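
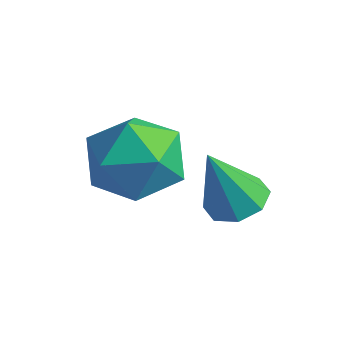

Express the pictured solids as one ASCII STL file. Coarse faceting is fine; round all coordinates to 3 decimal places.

solid 
facet normal 0.185 0.332 -0.925
outer loop
vertex 3.282 3.548 0.47
vertex 2.877 3.177 0.256
vertex 2.87 3.733 0.454
endloop
endfacet
facet normal 0.273 0.667 0.693
outer loop
vertex 3.282 3.548 0.47
vertex 2.87 3.733 0.454
vertex 2.623 2.723 1.524
endloop
endfacet
facet normal 0.186 0.332 -0.925
outer loop
vertex 2.87 3.733 0.454
vertex 2.877 3.177 0.256
vertex 2.462 3.591 0.321
endloop
endfacet
facet normal -0.429 0.704 0.566
outer loop
vertex 2.87 3.733 0.454
vertex 2.462 3.591 0.321
vertex 2.623 2.723 1.524
endloop
endfacet
facet normal 0.185 0.330 -0.926
outer loop
vertex 2.462 3.591 0.321
vertex 2.877 3.177 0.256
vertex 2.297 3.207 0.151
endloop
endfacet
facet normal -0.916 0.257 0.308
outer loop
vertex 2.462 3.591 0.321
vertex 2.297 3.207 0.151
vertex 2.623 2.723 1.524
endloop
endfacet
facet normal 0.185 0.331 -0.925
outer loop
vertex 2.297 3.207 0.151
vertex 2.877 3.177 0.256
vertex 2.471 2.805 0.042
endloop
endfacet
facet normal -0.908 -0.412 0.070
outer loop
vertex 2.297 3.207 0.151
vertex 2.471 2.805 0.042
vertex 2.623 2.723 1.524
endloop
endfacet
facet normal 0.186 0.330 -0.926
outer loop
vertex 2.471 2.805 0.042
vertex 2.877 3.177 0.256
vertex 2.883 2.621 0.059
endloop
endfacet
facet normal -0.407 -0.913 -0.009
outer loop
vertex 2.471 2.805 0.042
vertex 2.883 2.621 0.059
vertex 2.623 2.723 1.524
endloop
endfacet
facet normal 0.185 0.330 -0.926
outer loop
vertex 2.883 2.621 0.059
vertex 2.877 3.177 0.256
vertex 3.291 2.762 0.191
endloop
endfacet
facet normal 0.290 -0.950 0.118
outer loop
vertex 2.883 2.621 0.059
vertex 3.291 2.762 0.191
vertex 2.623 2.723 1.524
endloop
endfacet
facet normal 0.185 0.330 -0.926
outer loop
vertex 3.291 2.762 0.191
vertex 2.877 3.177 0.256
vertex 3.457 3.146 0.361
endloop
endfacet
facet normal 0.779 -0.503 0.375
outer loop
vertex 3.291 2.762 0.191
vertex 3.457 3.146 0.361
vertex 2.623 2.723 1.524
endloop
endfacet
facet normal 0.185 0.331 -0.925
outer loop
vertex 3.457 3.146 0.361
vertex 2.877 3.177 0.256
vertex 3.282 3.548 0.47
endloop
endfacet
facet normal 0.771 0.169 0.614
outer loop
vertex 3.457 3.146 0.361
vertex 3.282 3.548 0.47
vertex 2.623 2.723 1.524
endloop
endfacet
facet normal 0.476 0.176 0.861
outer loop
vertex 1.861 2.868 1.586
vertex 1.414 2.134 1.983
vertex 2.245 2.004 1.55
endloop
endfacet
facet normal 0.875 0.376 0.306
outer loop
vertex 1.861 2.868 1.586
vertex 2.245 2.004 1.55
vertex 2.27 2.565 0.789
endloop
endfacet
facet normal 0.506 0.860 -0.067
outer loop
vertex 1.861 2.868 1.586
vertex 2.27 2.565 0.789
vertex 1.454 3.042 0.75
endloop
endfacet
facet normal -0.121 0.958 0.259
outer loop
vertex 1.861 2.868 1.586
vertex 1.454 3.042 0.75
vertex 0.925 2.776 1.488
endloop
endfacet
facet normal -0.140 0.536 0.833
outer loop
vertex 1.861 2.868 1.586
vertex 0.925 2.776 1.488
vertex 1.414 2.134 1.983
endloop
endfacet
facet normal 0.975 -0.195 -0.111
outer loop
vertex 2.27 2.565 0.789
vertex 2.245 2.004 1.55
vertex 2.075 1.644 0.692
endloop
endfacet
facet normal 0.330 -0.519 0.789
outer loop
vertex 2.245 2.004 1.55
vertex 1.414 2.134 1.983
vertex 1.546 1.378 1.43
endloop
endfacet
facet normal -0.668 0.063 0.742
outer loop
vertex 1.414 2.134 1.983
vertex 0.925 2.776 1.488
vertex 0.73 1.855 1.391
endloop
endfacet
facet normal -0.637 0.748 -0.187
outer loop
vertex 0.925 2.776 1.488
vertex 1.454 3.042 0.75
vertex 0.755 2.416 0.63
endloop
endfacet
facet normal 0.378 0.589 -0.714
outer loop
vertex 1.454 3.042 0.75
vertex 2.27 2.565 0.789
vertex 1.586 2.286 0.197
endloop
endfacet
facet normal 0.121 -0.958 -0.259
outer loop
vertex 1.139 1.552 0.594
vertex 2.075 1.644 0.692
vertex 1.546 1.378 1.43
endloop
endfacet
facet normal -0.506 -0.860 0.067
outer loop
vertex 1.139 1.552 0.594
vertex 1.546 1.378 1.43
vertex 0.73 1.855 1.391
endloop
endfacet
facet normal -0.875 -0.376 -0.306
outer loop
vertex 1.139 1.552 0.594
vertex 0.73 1.855 1.391
vertex 0.755 2.416 0.63
endloop
endfacet
facet normal -0.476 -0.176 -0.861
outer loop
vertex 1.139 1.552 0.594
vertex 0.755 2.416 0.63
vertex 1.586 2.286 0.197
endloop
endfacet
facet normal 0.140 -0.536 -0.833
outer loop
vertex 1.139 1.552 0.594
vertex 1.586 2.286 0.197
vertex 2.075 1.644 0.692
endloop
endfacet
facet normal 0.637 -0.748 0.187
outer loop
vertex 1.546 1.378 1.43
vertex 2.075 1.644 0.692
vertex 2.245 2.004 1.55
endloop
endfacet
facet normal -0.378 -0.589 0.714
outer loop
vertex 0.73 1.855 1.391
vertex 1.546 1.378 1.43
vertex 1.414 2.134 1.983
endloop
endfacet
facet normal -0.975 0.195 0.111
outer loop
vertex 0.755 2.416 0.63
vertex 0.73 1.855 1.391
vertex 0.925 2.776 1.488
endloop
endfacet
facet normal -0.330 0.519 -0.789
outer loop
vertex 1.586 2.286 0.197
vertex 0.755 2.416 0.63
vertex 1.454 3.042 0.75
endloop
endfacet
facet normal 0.668 -0.063 -0.742
outer loop
vertex 2.075 1.644 0.692
vertex 1.586 2.286 0.197
vertex 2.27 2.565 0.789
endloop
endfacet

endsolid


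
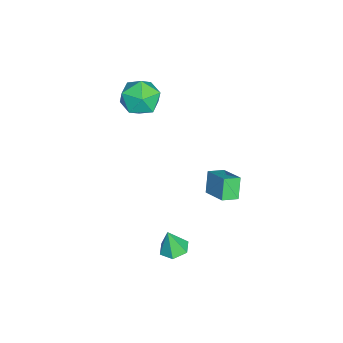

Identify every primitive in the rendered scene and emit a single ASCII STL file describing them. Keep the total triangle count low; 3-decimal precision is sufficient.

solid 
facet normal -0.535 0.015 0.845
outer loop
vertex -1.556 1.085 -0.877
vertex -2.059 1.92 -1.21
vertex -2.714 0.101 -1.592
endloop
endfacet
facet normal 0.488 -0.810 0.324
outer loop
vertex -1.981 0.08 -2.75
vertex -1.556 1.085 -0.877
vertex -2.714 0.101 -1.592
endloop
endfacet
facet normal -0.535 0.015 0.845
outer loop
vertex -2.714 0.101 -1.592
vertex -2.059 1.92 -1.21
vertex -3.217 0.935 -1.926
endloop
endfacet
facet normal -0.689 -0.586 -0.426
outer loop
vertex -3.217 0.935 -1.926
vertex -1.981 0.08 -2.75
vertex -2.714 0.101 -1.592
endloop
endfacet
facet normal 0.690 0.585 0.426
outer loop
vertex -1.556 1.085 -0.877
vertex -1.326 1.899 -2.368
vertex -2.059 1.92 -1.21
endloop
endfacet
facet normal 0.489 -0.810 0.324
outer loop
vertex -0.823 1.065 -2.034
vertex -1.556 1.085 -0.877
vertex -1.981 0.08 -2.75
endloop
endfacet
facet normal 0.689 0.586 0.426
outer loop
vertex -0.823 1.065 -2.034
vertex -1.326 1.899 -2.368
vertex -1.556 1.085 -0.877
endloop
endfacet
facet normal -0.489 0.810 -0.324
outer loop
vertex -2.059 1.92 -1.21
vertex -1.326 1.899 -2.368
vertex -3.217 0.935 -1.926
endloop
endfacet
facet normal -0.689 -0.585 -0.427
outer loop
vertex -2.484 0.915 -3.083
vertex -1.981 0.08 -2.75
vertex -3.217 0.935 -1.926
endloop
endfacet
facet normal -0.489 0.810 -0.324
outer loop
vertex -3.217 0.935 -1.926
vertex -1.326 1.899 -2.368
vertex -2.484 0.915 -3.083
endloop
endfacet
facet normal 0.535 -0.015 -0.845
outer loop
vertex -2.484 0.915 -3.083
vertex -0.823 1.065 -2.034
vertex -1.981 0.08 -2.75
endloop
endfacet
facet normal 0.535 -0.016 -0.845
outer loop
vertex -1.326 1.899 -2.368
vertex -0.823 1.065 -2.034
vertex -2.484 0.915 -3.083
endloop
endfacet
facet normal -0.475 0.537 0.697
outer loop
vertex -4.478 -3.176 4.228
vertex -3.664 -3.586 5.1
vertex -3.418 -2.531 4.454
endloop
endfacet
facet normal -0.528 0.848 0.056
outer loop
vertex -4.478 -3.176 4.228
vertex -3.418 -2.531 4.454
vertex -3.813 -2.699 3.267
endloop
endfacet
facet normal -0.837 0.384 -0.389
outer loop
vertex -4.478 -3.176 4.228
vertex -3.813 -2.699 3.267
vertex -4.304 -3.858 3.181
endloop
endfacet
facet normal -0.977 -0.213 -0.024
outer loop
vertex -4.478 -3.176 4.228
vertex -4.304 -3.858 3.181
vertex -4.212 -4.406 4.314
endloop
endfacet
facet normal -0.753 -0.118 0.648
outer loop
vertex -4.478 -3.176 4.228
vertex -4.212 -4.406 4.314
vertex -3.664 -3.586 5.1
endloop
endfacet
facet normal 0.133 0.974 -0.182
outer loop
vertex -3.813 -2.699 3.267
vertex -3.418 -2.531 4.454
vertex -2.588 -2.814 3.546
endloop
endfacet
facet normal 0.217 0.472 0.854
outer loop
vertex -3.418 -2.531 4.454
vertex -3.664 -3.586 5.1
vertex -2.496 -3.362 4.679
endloop
endfacet
facet normal -0.232 -0.588 0.775
outer loop
vertex -3.664 -3.586 5.1
vertex -4.212 -4.406 4.314
vertex -2.987 -4.521 4.593
endloop
endfacet
facet normal -0.593 -0.742 -0.311
outer loop
vertex -4.212 -4.406 4.314
vertex -4.304 -3.858 3.181
vertex -3.382 -4.689 3.406
endloop
endfacet
facet normal -0.368 0.223 -0.903
outer loop
vertex -4.304 -3.858 3.181
vertex -3.813 -2.699 3.267
vertex -3.136 -3.634 2.76
endloop
endfacet
facet normal 0.977 0.213 0.024
outer loop
vertex -2.322 -4.044 3.632
vertex -2.588 -2.814 3.546
vertex -2.496 -3.362 4.679
endloop
endfacet
facet normal 0.837 -0.384 0.389
outer loop
vertex -2.322 -4.044 3.632
vertex -2.496 -3.362 4.679
vertex -2.987 -4.521 4.593
endloop
endfacet
facet normal 0.528 -0.848 -0.056
outer loop
vertex -2.322 -4.044 3.632
vertex -2.987 -4.521 4.593
vertex -3.382 -4.689 3.406
endloop
endfacet
facet normal 0.475 -0.537 -0.697
outer loop
vertex -2.322 -4.044 3.632
vertex -3.382 -4.689 3.406
vertex -3.136 -3.634 2.76
endloop
endfacet
facet normal 0.753 0.118 -0.648
outer loop
vertex -2.322 -4.044 3.632
vertex -3.136 -3.634 2.76
vertex -2.588 -2.814 3.546
endloop
endfacet
facet normal 0.593 0.742 0.311
outer loop
vertex -2.496 -3.362 4.679
vertex -2.588 -2.814 3.546
vertex -3.418 -2.531 4.454
endloop
endfacet
facet normal 0.368 -0.223 0.903
outer loop
vertex -2.987 -4.521 4.593
vertex -2.496 -3.362 4.679
vertex -3.664 -3.586 5.1
endloop
endfacet
facet normal -0.133 -0.974 0.182
outer loop
vertex -3.382 -4.689 3.406
vertex -2.987 -4.521 4.593
vertex -4.212 -4.406 4.314
endloop
endfacet
facet normal -0.217 -0.472 -0.854
outer loop
vertex -3.136 -3.634 2.76
vertex -3.382 -4.689 3.406
vertex -4.304 -3.858 3.181
endloop
endfacet
facet normal 0.232 0.588 -0.775
outer loop
vertex -2.588 -2.814 3.546
vertex -3.136 -3.634 2.76
vertex -3.813 -2.699 3.267
endloop
endfacet
facet normal -0.018 0.225 -0.974
outer loop
vertex 2.826 -1.109 -3.523
vertex 1.987 -1.14 -3.515
vertex 2.382 -0.416 -3.355
endloop
endfacet
facet normal 0.772 0.369 0.517
outer loop
vertex 2.826 -1.109 -3.523
vertex 2.382 -0.416 -3.355
vertex 2.013 -1.48 -2.045
endloop
endfacet
facet normal -0.018 0.225 -0.974
outer loop
vertex 2.382 -0.416 -3.355
vertex 1.987 -1.14 -3.515
vertex 1.543 -0.447 -3.347
endloop
endfacet
facet normal -0.023 0.779 0.626
outer loop
vertex 2.382 -0.416 -3.355
vertex 1.543 -0.447 -3.347
vertex 2.013 -1.48 -2.045
endloop
endfacet
facet normal -0.016 0.226 -0.974
outer loop
vertex 1.543 -0.447 -3.347
vertex 1.987 -1.14 -3.515
vertex 1.148 -1.171 -3.508
endloop
endfacet
facet normal -0.788 0.312 0.532
outer loop
vertex 1.543 -0.447 -3.347
vertex 1.148 -1.171 -3.508
vertex 2.013 -1.48 -2.045
endloop
endfacet
facet normal -0.016 0.226 -0.974
outer loop
vertex 1.148 -1.171 -3.508
vertex 1.987 -1.14 -3.515
vertex 1.592 -1.863 -3.676
endloop
endfacet
facet normal -0.757 -0.565 0.328
outer loop
vertex 1.148 -1.171 -3.508
vertex 1.592 -1.863 -3.676
vertex 2.013 -1.48 -2.045
endloop
endfacet
facet normal -0.018 0.226 -0.974
outer loop
vertex 1.592 -1.863 -3.676
vertex 1.987 -1.14 -3.515
vertex 2.432 -1.832 -3.684
endloop
endfacet
facet normal 0.038 -0.975 0.219
outer loop
vertex 1.592 -1.863 -3.676
vertex 2.432 -1.832 -3.684
vertex 2.013 -1.48 -2.045
endloop
endfacet
facet normal -0.018 0.226 -0.974
outer loop
vertex 2.432 -1.832 -3.684
vertex 1.987 -1.14 -3.515
vertex 2.826 -1.109 -3.523
endloop
endfacet
facet normal 0.803 -0.507 0.314
outer loop
vertex 2.432 -1.832 -3.684
vertex 2.826 -1.109 -3.523
vertex 2.013 -1.48 -2.045
endloop
endfacet

endsolid


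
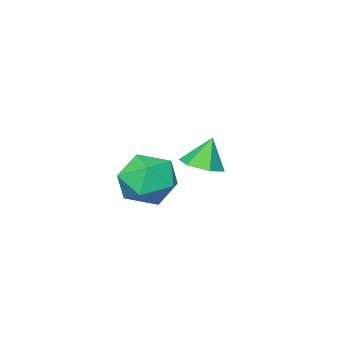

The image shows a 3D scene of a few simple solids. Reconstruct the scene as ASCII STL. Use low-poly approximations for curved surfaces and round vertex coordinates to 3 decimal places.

solid 
facet normal -0.717 0.676 0.170
outer loop
vertex 0.91 -0.647 1.827
vertex 0.116 -1.391 1.434
vertex 0.393 -1.38 2.557
endloop
endfacet
facet normal -0.178 0.755 0.632
outer loop
vertex 0.91 -0.647 1.827
vertex 0.393 -1.38 2.557
vertex 1.53 -1.184 2.643
endloop
endfacet
facet normal 0.418 0.872 0.256
outer loop
vertex 0.91 -0.647 1.827
vertex 1.53 -1.184 2.643
vertex 1.955 -1.073 1.573
endloop
endfacet
facet normal 0.247 0.865 -0.437
outer loop
vertex 0.91 -0.647 1.827
vertex 1.955 -1.073 1.573
vertex 1.081 -1.201 0.826
endloop
endfacet
facet normal -0.455 0.744 -0.489
outer loop
vertex 0.91 -0.647 1.827
vertex 1.081 -1.201 0.826
vertex 0.116 -1.391 1.434
endloop
endfacet
facet normal -0.099 0.139 0.985
outer loop
vertex 1.53 -1.184 2.643
vertex 0.393 -1.38 2.557
vertex 1.119 -2.259 2.754
endloop
endfacet
facet normal -0.971 0.012 0.239
outer loop
vertex 0.393 -1.38 2.557
vertex 0.116 -1.391 1.434
vertex 0.245 -2.387 2.007
endloop
endfacet
facet normal -0.546 0.123 -0.828
outer loop
vertex 0.116 -1.391 1.434
vertex 1.081 -1.201 0.826
vertex 0.67 -2.276 0.937
endloop
endfacet
facet normal 0.588 0.319 -0.743
outer loop
vertex 1.081 -1.201 0.826
vertex 1.955 -1.073 1.573
vertex 1.807 -2.08 1.023
endloop
endfacet
facet normal 0.865 0.329 0.378
outer loop
vertex 1.955 -1.073 1.573
vertex 1.53 -1.184 2.643
vertex 2.084 -2.069 2.146
endloop
endfacet
facet normal -0.247 -0.865 0.437
outer loop
vertex 1.29 -2.813 1.753
vertex 1.119 -2.259 2.754
vertex 0.245 -2.387 2.007
endloop
endfacet
facet normal -0.418 -0.872 -0.256
outer loop
vertex 1.29 -2.813 1.753
vertex 0.245 -2.387 2.007
vertex 0.67 -2.276 0.937
endloop
endfacet
facet normal 0.178 -0.755 -0.632
outer loop
vertex 1.29 -2.813 1.753
vertex 0.67 -2.276 0.937
vertex 1.807 -2.08 1.023
endloop
endfacet
facet normal 0.717 -0.676 -0.170
outer loop
vertex 1.29 -2.813 1.753
vertex 1.807 -2.08 1.023
vertex 2.084 -2.069 2.146
endloop
endfacet
facet normal 0.455 -0.744 0.489
outer loop
vertex 1.29 -2.813 1.753
vertex 2.084 -2.069 2.146
vertex 1.119 -2.259 2.754
endloop
endfacet
facet normal -0.588 -0.319 0.743
outer loop
vertex 0.245 -2.387 2.007
vertex 1.119 -2.259 2.754
vertex 0.393 -1.38 2.557
endloop
endfacet
facet normal -0.865 -0.329 -0.378
outer loop
vertex 0.67 -2.276 0.937
vertex 0.245 -2.387 2.007
vertex 0.116 -1.391 1.434
endloop
endfacet
facet normal 0.099 -0.139 -0.985
outer loop
vertex 1.807 -2.08 1.023
vertex 0.67 -2.276 0.937
vertex 1.081 -1.201 0.826
endloop
endfacet
facet normal 0.971 -0.012 -0.239
outer loop
vertex 2.084 -2.069 2.146
vertex 1.807 -2.08 1.023
vertex 1.955 -1.073 1.573
endloop
endfacet
facet normal 0.546 -0.123 0.828
outer loop
vertex 1.119 -2.259 2.754
vertex 2.084 -2.069 2.146
vertex 1.53 -1.184 2.643
endloop
endfacet
facet normal 0.357 -0.028 -0.934
outer loop
vertex -2.26 -4.15 0.89
vertex -2.736 -3.488 0.688
vertex -1.958 -3.371 0.982
endloop
endfacet
facet normal 0.581 -0.314 0.751
outer loop
vertex -2.26 -4.15 0.89
vertex -1.958 -3.371 0.982
vertex -3.204 -3.452 1.912
endloop
endfacet
facet normal 0.357 -0.026 -0.934
outer loop
vertex -1.958 -3.371 0.982
vertex -2.736 -3.488 0.688
vertex -2.435 -2.71 0.781
endloop
endfacet
facet normal 0.476 0.552 0.685
outer loop
vertex -1.958 -3.371 0.982
vertex -2.435 -2.71 0.781
vertex -3.204 -3.452 1.912
endloop
endfacet
facet normal 0.357 -0.026 -0.934
outer loop
vertex -2.435 -2.71 0.781
vertex -2.736 -3.488 0.688
vertex -3.213 -2.826 0.487
endloop
endfacet
facet normal -0.278 0.879 0.388
outer loop
vertex -2.435 -2.71 0.781
vertex -3.213 -2.826 0.487
vertex -3.204 -3.452 1.912
endloop
endfacet
facet normal 0.355 -0.028 -0.934
outer loop
vertex -3.213 -2.826 0.487
vertex -2.736 -3.488 0.688
vertex -3.515 -3.604 0.395
endloop
endfacet
facet normal -0.927 0.341 0.156
outer loop
vertex -3.213 -2.826 0.487
vertex -3.515 -3.604 0.395
vertex -3.204 -3.452 1.912
endloop
endfacet
facet normal 0.355 -0.028 -0.934
outer loop
vertex -3.515 -3.604 0.395
vertex -2.736 -3.488 0.688
vertex -3.038 -4.266 0.596
endloop
endfacet
facet normal -0.822 -0.525 0.221
outer loop
vertex -3.515 -3.604 0.395
vertex -3.038 -4.266 0.596
vertex -3.204 -3.452 1.912
endloop
endfacet
facet normal 0.357 -0.028 -0.934
outer loop
vertex -3.038 -4.266 0.596
vertex -2.736 -3.488 0.688
vertex -2.26 -4.15 0.89
endloop
endfacet
facet normal -0.069 -0.852 0.518
outer loop
vertex -3.038 -4.266 0.596
vertex -2.26 -4.15 0.89
vertex -3.204 -3.452 1.912
endloop
endfacet

endsolid


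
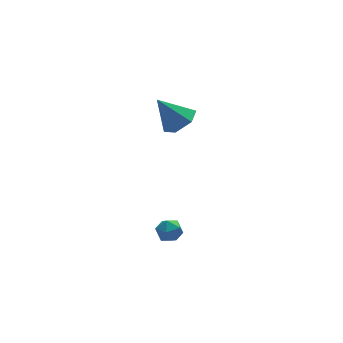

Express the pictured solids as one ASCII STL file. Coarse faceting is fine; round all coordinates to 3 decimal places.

solid 
facet normal -0.624 0.781 -0.006
outer loop
vertex -4.357 -3.467 -3.128
vertex -4.629 -3.679 -2.478
vertex -4.054 -3.22 -2.504
endloop
endfacet
facet normal -0.022 0.933 -0.359
outer loop
vertex -4.357 -3.467 -3.128
vertex -4.054 -3.22 -2.504
vertex -3.625 -3.426 -3.066
endloop
endfacet
facet normal 0.049 0.459 -0.887
outer loop
vertex -4.357 -3.467 -3.128
vertex -3.625 -3.426 -3.066
vertex -3.935 -4.011 -3.386
endloop
endfacet
facet normal -0.508 0.014 -0.861
outer loop
vertex -4.357 -3.467 -3.128
vertex -3.935 -4.011 -3.386
vertex -4.555 -4.168 -3.023
endloop
endfacet
facet normal -0.924 0.214 -0.317
outer loop
vertex -4.357 -3.467 -3.128
vertex -4.555 -4.168 -3.023
vertex -4.629 -3.679 -2.478
endloop
endfacet
facet normal 0.525 0.846 0.091
outer loop
vertex -3.625 -3.426 -3.066
vertex -4.054 -3.22 -2.504
vertex -3.445 -3.612 -2.377
endloop
endfacet
facet normal -0.449 0.600 0.662
outer loop
vertex -4.054 -3.22 -2.504
vertex -4.629 -3.679 -2.478
vertex -4.065 -3.769 -2.014
endloop
endfacet
facet normal -0.935 -0.318 0.158
outer loop
vertex -4.629 -3.679 -2.478
vertex -4.555 -4.168 -3.023
vertex -4.375 -4.354 -2.334
endloop
endfacet
facet normal -0.261 -0.640 -0.723
outer loop
vertex -4.555 -4.168 -3.023
vertex -3.935 -4.011 -3.386
vertex -3.946 -4.56 -2.896
endloop
endfacet
facet normal 0.641 0.078 -0.764
outer loop
vertex -3.935 -4.011 -3.386
vertex -3.625 -3.426 -3.066
vertex -3.371 -4.101 -2.922
endloop
endfacet
facet normal 0.508 -0.014 0.861
outer loop
vertex -3.643 -4.313 -2.272
vertex -3.445 -3.612 -2.377
vertex -4.065 -3.769 -2.014
endloop
endfacet
facet normal -0.049 -0.459 0.887
outer loop
vertex -3.643 -4.313 -2.272
vertex -4.065 -3.769 -2.014
vertex -4.375 -4.354 -2.334
endloop
endfacet
facet normal 0.022 -0.933 0.359
outer loop
vertex -3.643 -4.313 -2.272
vertex -4.375 -4.354 -2.334
vertex -3.946 -4.56 -2.896
endloop
endfacet
facet normal 0.624 -0.781 0.006
outer loop
vertex -3.643 -4.313 -2.272
vertex -3.946 -4.56 -2.896
vertex -3.371 -4.101 -2.922
endloop
endfacet
facet normal 0.924 -0.214 0.317
outer loop
vertex -3.643 -4.313 -2.272
vertex -3.371 -4.101 -2.922
vertex -3.445 -3.612 -2.377
endloop
endfacet
facet normal 0.261 0.640 0.723
outer loop
vertex -4.065 -3.769 -2.014
vertex -3.445 -3.612 -2.377
vertex -4.054 -3.22 -2.504
endloop
endfacet
facet normal -0.641 -0.078 0.764
outer loop
vertex -4.375 -4.354 -2.334
vertex -4.065 -3.769 -2.014
vertex -4.629 -3.679 -2.478
endloop
endfacet
facet normal -0.525 -0.846 -0.091
outer loop
vertex -3.946 -4.56 -2.896
vertex -4.375 -4.354 -2.334
vertex -4.555 -4.168 -3.023
endloop
endfacet
facet normal 0.449 -0.600 -0.662
outer loop
vertex -3.371 -4.101 -2.922
vertex -3.946 -4.56 -2.896
vertex -3.935 -4.011 -3.386
endloop
endfacet
facet normal 0.935 0.318 -0.158
outer loop
vertex -3.445 -3.612 -2.377
vertex -3.371 -4.101 -2.922
vertex -3.625 -3.426 -3.066
endloop
endfacet
facet normal 0.508 -0.326 -0.797
outer loop
vertex 0.535 2.673 -0.074
vertex -0.327 2.744 -0.653
vertex 0.316 3.558 -0.576
endloop
endfacet
facet normal 0.543 0.512 0.666
outer loop
vertex 0.535 2.673 -0.074
vertex 0.316 3.558 -0.576
vertex -1.313 3.376 0.893
endloop
endfacet
facet normal 0.508 -0.326 -0.797
outer loop
vertex 0.316 3.558 -0.576
vertex -0.327 2.744 -0.653
vertex -0.545 3.629 -1.154
endloop
endfacet
facet normal -0.000 0.992 0.123
outer loop
vertex 0.316 3.558 -0.576
vertex -0.545 3.629 -1.154
vertex -1.313 3.376 0.893
endloop
endfacet
facet normal 0.509 -0.326 -0.797
outer loop
vertex -0.545 3.629 -1.154
vertex -0.327 2.744 -0.653
vertex -1.188 2.815 -1.232
endloop
endfacet
facet normal -0.758 0.619 -0.208
outer loop
vertex -0.545 3.629 -1.154
vertex -1.188 2.815 -1.232
vertex -1.313 3.376 0.893
endloop
endfacet
facet normal 0.509 -0.326 -0.797
outer loop
vertex -1.188 2.815 -1.232
vertex -0.327 2.744 -0.653
vertex -0.969 1.93 -0.73
endloop
endfacet
facet normal -0.971 -0.237 0.005
outer loop
vertex -1.188 2.815 -1.232
vertex -0.969 1.93 -0.73
vertex -1.313 3.376 0.893
endloop
endfacet
facet normal 0.508 -0.326 -0.797
outer loop
vertex -0.969 1.93 -0.73
vertex -0.327 2.744 -0.653
vertex -0.108 1.859 -0.152
endloop
endfacet
facet normal -0.428 -0.718 0.549
outer loop
vertex -0.969 1.93 -0.73
vertex -0.108 1.859 -0.152
vertex -1.313 3.376 0.893
endloop
endfacet
facet normal 0.509 -0.325 -0.797
outer loop
vertex -0.108 1.859 -0.152
vertex -0.327 2.744 -0.653
vertex 0.535 2.673 -0.074
endloop
endfacet
facet normal 0.329 -0.344 0.879
outer loop
vertex -0.108 1.859 -0.152
vertex 0.535 2.673 -0.074
vertex -1.313 3.376 0.893
endloop
endfacet

endsolid


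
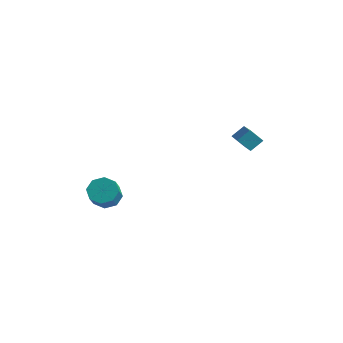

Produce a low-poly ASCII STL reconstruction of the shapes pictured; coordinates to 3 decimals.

solid 
facet normal -0.291 0.631 -0.719
outer loop
vertex -2.553 -3.595 -3.356
vertex -3.325 -3.451 -2.917
vertex -2.51 -3.07 -2.913
endloop
endfacet
facet normal 0.955 0.142 -0.261
outer loop
vertex -2.553 -3.595 -3.356
vertex -2.51 -3.07 -2.913
vertex -2.102 -4.574 -2.242
endloop
endfacet
facet normal 0.955 0.142 -0.261
outer loop
vertex -2.102 -4.574 -2.242
vertex -2.51 -3.07 -2.913
vertex -2.059 -4.049 -1.799
endloop
endfacet
facet normal 0.290 -0.631 0.720
outer loop
vertex -2.102 -4.574 -2.242
vertex -2.059 -4.049 -1.799
vertex -2.875 -4.429 -1.803
endloop
endfacet
facet normal -0.291 0.631 -0.719
outer loop
vertex -2.51 -3.07 -2.913
vertex -3.325 -3.451 -2.917
vertex -2.944 -2.768 -2.472
endloop
endfacet
facet normal 0.720 0.639 0.270
outer loop
vertex -2.51 -3.07 -2.913
vertex -2.944 -2.768 -2.472
vertex -2.059 -4.049 -1.799
endloop
endfacet
facet normal 0.720 0.639 0.270
outer loop
vertex -2.059 -4.049 -1.799
vertex -2.944 -2.768 -2.472
vertex -2.493 -3.747 -1.357
endloop
endfacet
facet normal 0.291 -0.632 0.718
outer loop
vertex -2.059 -4.049 -1.799
vertex -2.493 -3.747 -1.357
vertex -2.875 -4.429 -1.803
endloop
endfacet
facet normal -0.292 0.631 -0.719
outer loop
vertex -2.944 -2.768 -2.472
vertex -3.325 -3.451 -2.917
vertex -3.602 -2.866 -2.291
endloop
endfacet
facet normal 0.064 0.763 0.644
outer loop
vertex -2.944 -2.768 -2.472
vertex -3.602 -2.866 -2.291
vertex -2.493 -3.747 -1.357
endloop
endfacet
facet normal 0.064 0.763 0.644
outer loop
vertex -2.493 -3.747 -1.357
vertex -3.602 -2.866 -2.291
vertex -3.151 -3.844 -1.177
endloop
endfacet
facet normal 0.290 -0.632 0.719
outer loop
vertex -2.493 -3.747 -1.357
vertex -3.151 -3.844 -1.177
vertex -2.875 -4.429 -1.803
endloop
endfacet
facet normal -0.290 0.632 -0.719
outer loop
vertex -3.602 -2.866 -2.291
vertex -3.325 -3.451 -2.917
vertex -4.098 -3.306 -2.478
endloop
endfacet
facet normal -0.631 0.439 0.640
outer loop
vertex -3.602 -2.866 -2.291
vertex -4.098 -3.306 -2.478
vertex -3.151 -3.844 -1.177
endloop
endfacet
facet normal -0.631 0.438 0.640
outer loop
vertex -3.151 -3.844 -1.177
vertex -4.098 -3.306 -2.478
vertex -3.647 -4.285 -1.364
endloop
endfacet
facet normal 0.291 -0.632 0.719
outer loop
vertex -3.151 -3.844 -1.177
vertex -3.647 -4.285 -1.364
vertex -2.875 -4.429 -1.803
endloop
endfacet
facet normal -0.290 0.631 -0.720
outer loop
vertex -4.098 -3.306 -2.478
vertex -3.325 -3.451 -2.917
vertex -4.141 -3.831 -2.921
endloop
endfacet
facet normal -0.955 -0.142 0.261
outer loop
vertex -4.098 -3.306 -2.478
vertex -4.141 -3.831 -2.921
vertex -3.647 -4.285 -1.364
endloop
endfacet
facet normal -0.955 -0.142 0.261
outer loop
vertex -3.647 -4.285 -1.364
vertex -4.141 -3.831 -2.921
vertex -3.69 -4.81 -1.807
endloop
endfacet
facet normal 0.291 -0.631 0.719
outer loop
vertex -3.647 -4.285 -1.364
vertex -3.69 -4.81 -1.807
vertex -2.875 -4.429 -1.803
endloop
endfacet
facet normal -0.291 0.632 -0.718
outer loop
vertex -4.141 -3.831 -2.921
vertex -3.325 -3.451 -2.917
vertex -3.707 -4.133 -3.363
endloop
endfacet
facet normal -0.720 -0.639 -0.270
outer loop
vertex -4.141 -3.831 -2.921
vertex -3.707 -4.133 -3.363
vertex -3.69 -4.81 -1.807
endloop
endfacet
facet normal -0.720 -0.639 -0.270
outer loop
vertex -3.69 -4.81 -1.807
vertex -3.707 -4.133 -3.363
vertex -3.256 -5.112 -2.248
endloop
endfacet
facet normal 0.291 -0.631 0.719
outer loop
vertex -3.69 -4.81 -1.807
vertex -3.256 -5.112 -2.248
vertex -2.875 -4.429 -1.803
endloop
endfacet
facet normal -0.290 0.632 -0.719
outer loop
vertex -3.707 -4.133 -3.363
vertex -3.325 -3.451 -2.917
vertex -3.049 -4.036 -3.543
endloop
endfacet
facet normal -0.064 -0.763 -0.644
outer loop
vertex -3.707 -4.133 -3.363
vertex -3.049 -4.036 -3.543
vertex -3.256 -5.112 -2.248
endloop
endfacet
facet normal -0.064 -0.763 -0.644
outer loop
vertex -3.256 -5.112 -2.248
vertex -3.049 -4.036 -3.543
vertex -2.598 -5.014 -2.429
endloop
endfacet
facet normal 0.292 -0.631 0.719
outer loop
vertex -3.256 -5.112 -2.248
vertex -2.598 -5.014 -2.429
vertex -2.875 -4.429 -1.803
endloop
endfacet
facet normal -0.291 0.632 -0.719
outer loop
vertex -3.049 -4.036 -3.543
vertex -3.325 -3.451 -2.917
vertex -2.553 -3.595 -3.356
endloop
endfacet
facet normal 0.631 -0.438 -0.640
outer loop
vertex -3.049 -4.036 -3.543
vertex -2.553 -3.595 -3.356
vertex -2.598 -5.014 -2.429
endloop
endfacet
facet normal 0.630 -0.438 -0.641
outer loop
vertex -2.598 -5.014 -2.429
vertex -2.553 -3.595 -3.356
vertex -2.102 -4.574 -2.242
endloop
endfacet
facet normal 0.290 -0.632 0.719
outer loop
vertex -2.598 -5.014 -2.429
vertex -2.102 -4.574 -2.242
vertex -2.875 -4.429 -1.803
endloop
endfacet
facet normal -0.708 -0.189 0.680
outer loop
vertex 3.765 -1.512 2.891
vertex 4.137 -0.861 3.459
vertex 2.502 -0.006 1.994
endloop
endfacet
facet normal -0.396 -0.692 -0.604
outer loop
vertex 3.203 0.181 1.321
vertex 3.765 -1.512 2.891
vertex 2.502 -0.006 1.994
endloop
endfacet
facet normal -0.708 -0.189 0.680
outer loop
vertex 2.502 -0.006 1.994
vertex 4.137 -0.861 3.459
vertex 2.874 0.644 2.562
endloop
endfacet
facet normal -0.584 0.697 -0.415
outer loop
vertex 2.874 0.644 2.562
vertex 3.203 0.181 1.321
vertex 2.502 -0.006 1.994
endloop
endfacet
facet normal 0.585 -0.697 0.416
outer loop
vertex 3.765 -1.512 2.891
vertex 4.838 -0.674 2.786
vertex 4.137 -0.861 3.459
endloop
endfacet
facet normal -0.395 -0.692 -0.605
outer loop
vertex 4.466 -1.324 2.218
vertex 3.765 -1.512 2.891
vertex 3.203 0.181 1.321
endloop
endfacet
facet normal 0.585 -0.697 0.415
outer loop
vertex 4.466 -1.324 2.218
vertex 4.838 -0.674 2.786
vertex 3.765 -1.512 2.891
endloop
endfacet
facet normal 0.395 0.692 0.604
outer loop
vertex 4.137 -0.861 3.459
vertex 4.838 -0.674 2.786
vertex 2.874 0.644 2.562
endloop
endfacet
facet normal -0.585 0.697 -0.415
outer loop
vertex 3.575 0.832 1.889
vertex 3.203 0.181 1.321
vertex 2.874 0.644 2.562
endloop
endfacet
facet normal 0.395 0.692 0.605
outer loop
vertex 2.874 0.644 2.562
vertex 4.838 -0.674 2.786
vertex 3.575 0.832 1.889
endloop
endfacet
facet normal 0.708 0.189 -0.680
outer loop
vertex 3.575 0.832 1.889
vertex 4.466 -1.324 2.218
vertex 3.203 0.181 1.321
endloop
endfacet
facet normal 0.708 0.189 -0.680
outer loop
vertex 4.838 -0.674 2.786
vertex 4.466 -1.324 2.218
vertex 3.575 0.832 1.889
endloop
endfacet

endsolid


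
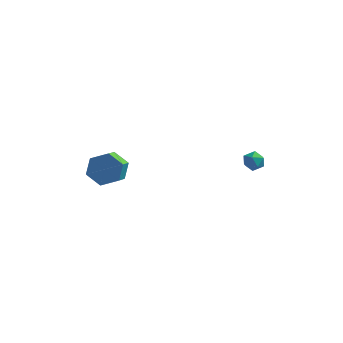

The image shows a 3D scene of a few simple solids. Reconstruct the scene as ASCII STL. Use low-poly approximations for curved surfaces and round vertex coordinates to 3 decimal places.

solid 
facet normal -0.576 0.598 0.558
outer loop
vertex 3.409 0.427 -0.909
vertex 3.155 -0.127 -0.577
vertex 3.721 0.192 -0.335
endloop
endfacet
facet normal 0.027 0.930 0.366
outer loop
vertex 3.409 0.427 -0.909
vertex 3.721 0.192 -0.335
vertex 4.102 0.395 -0.879
endloop
endfacet
facet normal 0.058 0.936 -0.346
outer loop
vertex 3.409 0.427 -0.909
vertex 4.102 0.395 -0.879
vertex 3.77 0.202 -1.457
endloop
endfacet
facet normal -0.525 0.608 -0.596
outer loop
vertex 3.409 0.427 -0.909
vertex 3.77 0.202 -1.457
vertex 3.185 -0.121 -1.271
endloop
endfacet
facet normal -0.916 0.399 -0.036
outer loop
vertex 3.409 0.427 -0.909
vertex 3.185 -0.121 -1.271
vertex 3.155 -0.127 -0.577
endloop
endfacet
facet normal 0.578 0.545 0.608
outer loop
vertex 4.102 0.395 -0.879
vertex 3.721 0.192 -0.335
vertex 4.275 -0.179 -0.529
endloop
endfacet
facet normal -0.397 0.007 0.918
outer loop
vertex 3.721 0.192 -0.335
vertex 3.155 -0.127 -0.577
vertex 3.69 -0.502 -0.343
endloop
endfacet
facet normal -0.949 -0.313 -0.044
outer loop
vertex 3.155 -0.127 -0.577
vertex 3.185 -0.121 -1.271
vertex 3.358 -0.695 -0.921
endloop
endfacet
facet normal -0.315 0.025 -0.949
outer loop
vertex 3.185 -0.121 -1.271
vertex 3.77 0.202 -1.457
vertex 3.739 -0.492 -1.465
endloop
endfacet
facet normal 0.628 0.555 -0.546
outer loop
vertex 3.77 0.202 -1.457
vertex 4.102 0.395 -0.879
vertex 4.305 -0.173 -1.223
endloop
endfacet
facet normal 0.525 -0.608 0.596
outer loop
vertex 4.051 -0.727 -0.891
vertex 4.275 -0.179 -0.529
vertex 3.69 -0.502 -0.343
endloop
endfacet
facet normal -0.058 -0.936 0.346
outer loop
vertex 4.051 -0.727 -0.891
vertex 3.69 -0.502 -0.343
vertex 3.358 -0.695 -0.921
endloop
endfacet
facet normal -0.027 -0.930 -0.366
outer loop
vertex 4.051 -0.727 -0.891
vertex 3.358 -0.695 -0.921
vertex 3.739 -0.492 -1.465
endloop
endfacet
facet normal 0.576 -0.598 -0.558
outer loop
vertex 4.051 -0.727 -0.891
vertex 3.739 -0.492 -1.465
vertex 4.305 -0.173 -1.223
endloop
endfacet
facet normal 0.916 -0.399 0.036
outer loop
vertex 4.051 -0.727 -0.891
vertex 4.305 -0.173 -1.223
vertex 4.275 -0.179 -0.529
endloop
endfacet
facet normal 0.315 -0.025 0.949
outer loop
vertex 3.69 -0.502 -0.343
vertex 4.275 -0.179 -0.529
vertex 3.721 0.192 -0.335
endloop
endfacet
facet normal -0.628 -0.555 0.546
outer loop
vertex 3.358 -0.695 -0.921
vertex 3.69 -0.502 -0.343
vertex 3.155 -0.127 -0.577
endloop
endfacet
facet normal -0.578 -0.545 -0.608
outer loop
vertex 3.739 -0.492 -1.465
vertex 3.358 -0.695 -0.921
vertex 3.185 -0.121 -1.271
endloop
endfacet
facet normal 0.397 -0.007 -0.918
outer loop
vertex 4.305 -0.173 -1.223
vertex 3.739 -0.492 -1.465
vertex 3.77 0.202 -1.457
endloop
endfacet
facet normal 0.949 0.313 0.044
outer loop
vertex 4.275 -0.179 -0.529
vertex 4.305 -0.173 -1.223
vertex 4.102 0.395 -0.879
endloop
endfacet
facet normal -0.007 0.832 -0.555
outer loop
vertex -2.87 -1.922 -0.869
vertex -3.835 -2.185 -1.251
vertex -3.754 -1.592 -0.364
endloop
endfacet
facet normal 0.564 0.462 0.685
outer loop
vertex -2.87 -1.922 -0.869
vertex -3.754 -1.592 -0.364
vertex -2.861 -3.153 -0.047
endloop
endfacet
facet normal 0.564 0.462 0.684
outer loop
vertex -2.861 -3.153 -0.047
vertex -3.754 -1.592 -0.364
vertex -3.744 -2.822 0.458
endloop
endfacet
facet normal 0.006 -0.832 0.555
outer loop
vertex -2.861 -3.153 -0.047
vertex -3.744 -2.822 0.458
vertex -3.825 -3.415 -0.429
endloop
endfacet
facet normal -0.006 0.832 -0.555
outer loop
vertex -3.754 -1.592 -0.364
vertex -3.835 -2.185 -1.251
vertex -4.718 -1.854 -0.746
endloop
endfacet
facet normal -0.433 0.498 0.751
outer loop
vertex -3.754 -1.592 -0.364
vertex -4.718 -1.854 -0.746
vertex -3.744 -2.822 0.458
endloop
endfacet
facet normal -0.433 0.498 0.751
outer loop
vertex -3.744 -2.822 0.458
vertex -4.718 -1.854 -0.746
vertex -4.709 -3.085 0.076
endloop
endfacet
facet normal 0.007 -0.832 0.555
outer loop
vertex -3.744 -2.822 0.458
vertex -4.709 -3.085 0.076
vertex -3.825 -3.415 -0.429
endloop
endfacet
facet normal -0.006 0.832 -0.555
outer loop
vertex -4.718 -1.854 -0.746
vertex -3.835 -2.185 -1.251
vertex -4.799 -2.447 -1.633
endloop
endfacet
facet normal -0.997 0.037 0.066
outer loop
vertex -4.718 -1.854 -0.746
vertex -4.799 -2.447 -1.633
vertex -4.709 -3.085 0.076
endloop
endfacet
facet normal -0.997 0.037 0.066
outer loop
vertex -4.709 -3.085 0.076
vertex -4.799 -2.447 -1.633
vertex -4.79 -3.678 -0.811
endloop
endfacet
facet normal 0.007 -0.832 0.555
outer loop
vertex -4.709 -3.085 0.076
vertex -4.79 -3.678 -0.811
vertex -3.825 -3.415 -0.429
endloop
endfacet
facet normal -0.006 0.832 -0.555
outer loop
vertex -4.799 -2.447 -1.633
vertex -3.835 -2.185 -1.251
vertex -3.916 -2.778 -2.138
endloop
endfacet
facet normal -0.564 -0.461 -0.685
outer loop
vertex -4.799 -2.447 -1.633
vertex -3.916 -2.778 -2.138
vertex -4.79 -3.678 -0.811
endloop
endfacet
facet normal -0.564 -0.462 -0.685
outer loop
vertex -4.79 -3.678 -0.811
vertex -3.916 -2.778 -2.138
vertex -3.906 -4.008 -1.316
endloop
endfacet
facet normal 0.007 -0.832 0.555
outer loop
vertex -4.79 -3.678 -0.811
vertex -3.906 -4.008 -1.316
vertex -3.825 -3.415 -0.429
endloop
endfacet
facet normal -0.007 0.832 -0.555
outer loop
vertex -3.916 -2.778 -2.138
vertex -3.835 -2.185 -1.251
vertex -2.951 -2.515 -1.756
endloop
endfacet
facet normal 0.433 -0.498 -0.751
outer loop
vertex -3.916 -2.778 -2.138
vertex -2.951 -2.515 -1.756
vertex -3.906 -4.008 -1.316
endloop
endfacet
facet normal 0.433 -0.498 -0.751
outer loop
vertex -3.906 -4.008 -1.316
vertex -2.951 -2.515 -1.756
vertex -2.942 -3.746 -0.934
endloop
endfacet
facet normal 0.006 -0.832 0.555
outer loop
vertex -3.906 -4.008 -1.316
vertex -2.942 -3.746 -0.934
vertex -3.825 -3.415 -0.429
endloop
endfacet
facet normal -0.007 0.832 -0.555
outer loop
vertex -2.951 -2.515 -1.756
vertex -3.835 -2.185 -1.251
vertex -2.87 -1.922 -0.869
endloop
endfacet
facet normal 0.997 -0.037 -0.066
outer loop
vertex -2.951 -2.515 -1.756
vertex -2.87 -1.922 -0.869
vertex -2.942 -3.746 -0.934
endloop
endfacet
facet normal 0.997 -0.037 -0.066
outer loop
vertex -2.942 -3.746 -0.934
vertex -2.87 -1.922 -0.869
vertex -2.861 -3.153 -0.047
endloop
endfacet
facet normal 0.006 -0.832 0.555
outer loop
vertex -2.942 -3.746 -0.934
vertex -2.861 -3.153 -0.047
vertex -3.825 -3.415 -0.429
endloop
endfacet

endsolid


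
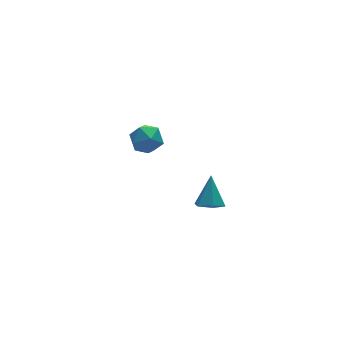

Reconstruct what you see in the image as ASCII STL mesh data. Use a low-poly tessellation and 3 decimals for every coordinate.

solid 
facet normal -0.259 0.804 0.535
outer loop
vertex -3.279 3.192 -2.998
vertex -2.94 2.793 -2.235
vertex -2.394 3.321 -2.764
endloop
endfacet
facet normal -0.107 0.985 -0.139
outer loop
vertex -3.279 3.192 -2.998
vertex -2.394 3.321 -2.764
vertex -2.621 3.172 -3.648
endloop
endfacet
facet normal -0.543 0.619 -0.568
outer loop
vertex -3.279 3.192 -2.998
vertex -2.621 3.172 -3.648
vertex -3.308 2.553 -3.666
endloop
endfacet
facet normal -0.964 0.212 -0.161
outer loop
vertex -3.279 3.192 -2.998
vertex -3.308 2.553 -3.666
vertex -3.505 2.319 -2.793
endloop
endfacet
facet normal -0.789 0.327 0.521
outer loop
vertex -3.279 3.192 -2.998
vertex -3.505 2.319 -2.793
vertex -2.94 2.793 -2.235
endloop
endfacet
facet normal 0.563 0.779 -0.276
outer loop
vertex -2.621 3.172 -3.648
vertex -2.394 3.321 -2.764
vertex -1.875 2.761 -3.287
endloop
endfacet
facet normal 0.317 0.487 0.814
outer loop
vertex -2.394 3.321 -2.764
vertex -2.94 2.793 -2.235
vertex -2.072 2.527 -2.414
endloop
endfacet
facet normal -0.541 -0.287 0.791
outer loop
vertex -2.94 2.793 -2.235
vertex -3.505 2.319 -2.793
vertex -2.759 1.908 -2.432
endloop
endfacet
facet normal -0.824 -0.472 -0.313
outer loop
vertex -3.505 2.319 -2.793
vertex -3.308 2.553 -3.666
vertex -2.986 1.759 -3.316
endloop
endfacet
facet normal -0.143 0.187 -0.972
outer loop
vertex -3.308 2.553 -3.666
vertex -2.621 3.172 -3.648
vertex -2.44 2.287 -3.845
endloop
endfacet
facet normal 0.964 -0.212 0.161
outer loop
vertex -2.101 1.888 -3.082
vertex -1.875 2.761 -3.287
vertex -2.072 2.527 -2.414
endloop
endfacet
facet normal 0.543 -0.619 0.568
outer loop
vertex -2.101 1.888 -3.082
vertex -2.072 2.527 -2.414
vertex -2.759 1.908 -2.432
endloop
endfacet
facet normal 0.107 -0.985 0.139
outer loop
vertex -2.101 1.888 -3.082
vertex -2.759 1.908 -2.432
vertex -2.986 1.759 -3.316
endloop
endfacet
facet normal 0.259 -0.804 -0.535
outer loop
vertex -2.101 1.888 -3.082
vertex -2.986 1.759 -3.316
vertex -2.44 2.287 -3.845
endloop
endfacet
facet normal 0.789 -0.327 -0.521
outer loop
vertex -2.101 1.888 -3.082
vertex -2.44 2.287 -3.845
vertex -1.875 2.761 -3.287
endloop
endfacet
facet normal 0.824 0.472 0.313
outer loop
vertex -2.072 2.527 -2.414
vertex -1.875 2.761 -3.287
vertex -2.394 3.321 -2.764
endloop
endfacet
facet normal 0.143 -0.187 0.972
outer loop
vertex -2.759 1.908 -2.432
vertex -2.072 2.527 -2.414
vertex -2.94 2.793 -2.235
endloop
endfacet
facet normal -0.563 -0.779 0.276
outer loop
vertex -2.986 1.759 -3.316
vertex -2.759 1.908 -2.432
vertex -3.505 2.319 -2.793
endloop
endfacet
facet normal -0.317 -0.487 -0.814
outer loop
vertex -2.44 2.287 -3.845
vertex -2.986 1.759 -3.316
vertex -3.308 2.553 -3.666
endloop
endfacet
facet normal 0.541 0.287 -0.791
outer loop
vertex -1.875 2.761 -3.287
vertex -2.44 2.287 -3.845
vertex -2.621 3.172 -3.648
endloop
endfacet
facet normal -0.299 -0.510 -0.807
outer loop
vertex -2.15 -4.364 -2.121
vertex -2.665 -3.863 -2.247
vertex -2.002 -3.786 -2.541
endloop
endfacet
facet normal 0.977 -0.122 0.177
outer loop
vertex -2.15 -4.364 -2.121
vertex -2.002 -3.786 -2.541
vertex -2.195 -3.057 -0.973
endloop
endfacet
facet normal -0.298 -0.511 -0.806
outer loop
vertex -2.002 -3.786 -2.541
vertex -2.665 -3.863 -2.247
vertex -2.517 -3.285 -2.668
endloop
endfacet
facet normal 0.707 0.670 -0.225
outer loop
vertex -2.002 -3.786 -2.541
vertex -2.517 -3.285 -2.668
vertex -2.195 -3.057 -0.973
endloop
endfacet
facet normal -0.298 -0.511 -0.806
outer loop
vertex -2.517 -3.285 -2.668
vertex -2.665 -3.863 -2.247
vertex -3.181 -3.362 -2.374
endloop
endfacet
facet normal -0.159 0.982 -0.102
outer loop
vertex -2.517 -3.285 -2.668
vertex -3.181 -3.362 -2.374
vertex -2.195 -3.057 -0.973
endloop
endfacet
facet normal -0.298 -0.511 -0.806
outer loop
vertex -3.181 -3.362 -2.374
vertex -2.665 -3.863 -2.247
vertex -3.329 -3.94 -1.953
endloop
endfacet
facet normal -0.755 0.501 0.422
outer loop
vertex -3.181 -3.362 -2.374
vertex -3.329 -3.94 -1.953
vertex -2.195 -3.057 -0.973
endloop
endfacet
facet normal -0.298 -0.510 -0.807
outer loop
vertex -3.329 -3.94 -1.953
vertex -2.665 -3.863 -2.247
vertex -2.814 -4.441 -1.827
endloop
endfacet
facet normal -0.485 -0.292 0.824
outer loop
vertex -3.329 -3.94 -1.953
vertex -2.814 -4.441 -1.827
vertex -2.195 -3.057 -0.973
endloop
endfacet
facet normal -0.298 -0.510 -0.807
outer loop
vertex -2.814 -4.441 -1.827
vertex -2.665 -3.863 -2.247
vertex -2.15 -4.364 -2.121
endloop
endfacet
facet normal 0.380 -0.603 0.701
outer loop
vertex -2.814 -4.441 -1.827
vertex -2.15 -4.364 -2.121
vertex -2.195 -3.057 -0.973
endloop
endfacet

endsolid


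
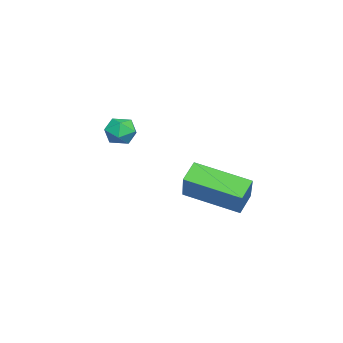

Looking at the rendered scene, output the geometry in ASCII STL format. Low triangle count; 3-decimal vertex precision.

solid 
facet normal 0.042 0.925 -0.378
outer loop
vertex 0.838 -0.328 -2.689
vertex 0.262 -0.159 -2.34
vertex 0.885 -0.068 -2.048
endloop
endfacet
facet normal 0.696 0.646 -0.313
outer loop
vertex 0.838 -0.328 -2.689
vertex 0.885 -0.068 -2.048
vertex 1.291 -0.597 -2.238
endloop
endfacet
facet normal 0.718 0.043 -0.695
outer loop
vertex 0.838 -0.328 -2.689
vertex 1.291 -0.597 -2.238
vertex 0.92 -1.016 -2.647
endloop
endfacet
facet normal 0.077 -0.052 -0.996
outer loop
vertex 0.838 -0.328 -2.689
vertex 0.92 -1.016 -2.647
vertex 0.284 -0.746 -2.71
endloop
endfacet
facet normal -0.341 0.492 -0.801
outer loop
vertex 0.838 -0.328 -2.689
vertex 0.284 -0.746 -2.71
vertex 0.262 -0.159 -2.34
endloop
endfacet
facet normal 0.796 0.478 0.372
outer loop
vertex 1.291 -0.597 -2.238
vertex 0.885 -0.068 -2.048
vertex 0.996 -0.594 -1.61
endloop
endfacet
facet normal -0.261 0.927 0.268
outer loop
vertex 0.885 -0.068 -2.048
vertex 0.262 -0.159 -2.34
vertex 0.36 -0.324 -1.673
endloop
endfacet
facet normal -0.881 0.228 -0.415
outer loop
vertex 0.262 -0.159 -2.34
vertex 0.284 -0.746 -2.71
vertex -0.011 -0.743 -2.082
endloop
endfacet
facet normal -0.204 -0.652 -0.731
outer loop
vertex 0.284 -0.746 -2.71
vertex 0.92 -1.016 -2.647
vertex 0.395 -1.272 -2.272
endloop
endfacet
facet normal 0.832 -0.497 -0.245
outer loop
vertex 0.92 -1.016 -2.647
vertex 1.291 -0.597 -2.238
vertex 1.018 -1.181 -1.98
endloop
endfacet
facet normal -0.077 0.052 0.996
outer loop
vertex 0.442 -1.012 -1.631
vertex 0.996 -0.594 -1.61
vertex 0.36 -0.324 -1.673
endloop
endfacet
facet normal -0.718 -0.043 0.695
outer loop
vertex 0.442 -1.012 -1.631
vertex 0.36 -0.324 -1.673
vertex -0.011 -0.743 -2.082
endloop
endfacet
facet normal -0.696 -0.646 0.313
outer loop
vertex 0.442 -1.012 -1.631
vertex -0.011 -0.743 -2.082
vertex 0.395 -1.272 -2.272
endloop
endfacet
facet normal -0.042 -0.925 0.378
outer loop
vertex 0.442 -1.012 -1.631
vertex 0.395 -1.272 -2.272
vertex 1.018 -1.181 -1.98
endloop
endfacet
facet normal 0.341 -0.492 0.801
outer loop
vertex 0.442 -1.012 -1.631
vertex 1.018 -1.181 -1.98
vertex 0.996 -0.594 -1.61
endloop
endfacet
facet normal 0.204 0.652 0.731
outer loop
vertex 0.36 -0.324 -1.673
vertex 0.996 -0.594 -1.61
vertex 0.885 -0.068 -2.048
endloop
endfacet
facet normal -0.832 0.497 0.245
outer loop
vertex -0.011 -0.743 -2.082
vertex 0.36 -0.324 -1.673
vertex 0.262 -0.159 -2.34
endloop
endfacet
facet normal -0.796 -0.478 -0.372
outer loop
vertex 0.395 -1.272 -2.272
vertex -0.011 -0.743 -2.082
vertex 0.284 -0.746 -2.71
endloop
endfacet
facet normal 0.261 -0.927 -0.268
outer loop
vertex 1.018 -1.181 -1.98
vertex 0.395 -1.272 -2.272
vertex 0.92 -1.016 -2.647
endloop
endfacet
facet normal 0.881 -0.228 0.415
outer loop
vertex 0.996 -0.594 -1.61
vertex 1.018 -1.181 -1.98
vertex 1.291 -0.597 -2.238
endloop
endfacet
facet normal -0.748 0.274 0.604
outer loop
vertex 3.465 2.561 -2.369
vertex 3.731 4.646 -2.985
vertex 2.441 2.346 -3.539
endloop
endfacet
facet normal -0.121 -0.952 0.281
outer loop
vertex 3.129 2.094 -4.095
vertex 3.465 2.561 -2.369
vertex 2.441 2.346 -3.539
endloop
endfacet
facet normal -0.748 0.274 0.605
outer loop
vertex 2.441 2.346 -3.539
vertex 3.731 4.646 -2.985
vertex 2.706 4.431 -4.155
endloop
endfacet
facet normal -0.653 -0.137 -0.745
outer loop
vertex 2.706 4.431 -4.155
vertex 3.129 2.094 -4.095
vertex 2.441 2.346 -3.539
endloop
endfacet
facet normal 0.652 0.137 0.745
outer loop
vertex 3.465 2.561 -2.369
vertex 4.419 4.394 -3.541
vertex 3.731 4.646 -2.985
endloop
endfacet
facet normal -0.121 -0.952 0.281
outer loop
vertex 4.154 2.309 -2.925
vertex 3.465 2.561 -2.369
vertex 3.129 2.094 -4.095
endloop
endfacet
facet normal 0.652 0.137 0.746
outer loop
vertex 4.154 2.309 -2.925
vertex 4.419 4.394 -3.541
vertex 3.465 2.561 -2.369
endloop
endfacet
facet normal 0.121 0.952 -0.281
outer loop
vertex 3.731 4.646 -2.985
vertex 4.419 4.394 -3.541
vertex 2.706 4.431 -4.155
endloop
endfacet
facet normal -0.652 -0.137 -0.746
outer loop
vertex 3.395 4.179 -4.711
vertex 3.129 2.094 -4.095
vertex 2.706 4.431 -4.155
endloop
endfacet
facet normal 0.121 0.952 -0.281
outer loop
vertex 2.706 4.431 -4.155
vertex 4.419 4.394 -3.541
vertex 3.395 4.179 -4.711
endloop
endfacet
facet normal 0.748 -0.274 -0.605
outer loop
vertex 3.395 4.179 -4.711
vertex 4.154 2.309 -2.925
vertex 3.129 2.094 -4.095
endloop
endfacet
facet normal 0.748 -0.274 -0.604
outer loop
vertex 4.419 4.394 -3.541
vertex 4.154 2.309 -2.925
vertex 3.395 4.179 -4.711
endloop
endfacet

endsolid


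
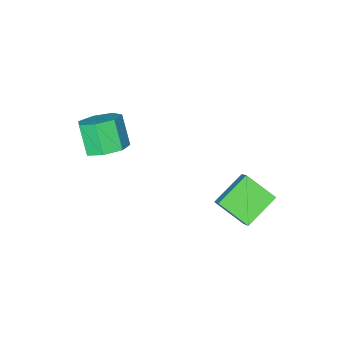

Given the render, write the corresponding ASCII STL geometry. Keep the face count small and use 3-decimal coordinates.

solid 
facet normal -0.874 -0.075 0.481
outer loop
vertex -0.787 3.368 -2.274
vertex -1.324 4.549 -3.066
vertex -1.206 2.587 -3.156
endloop
endfacet
facet normal 0.353 -0.777 0.521
outer loop
vertex 0.244 2.711 -3.954
vertex -0.787 3.368 -2.274
vertex -1.206 2.587 -3.156
endloop
endfacet
facet normal -0.873 -0.075 0.481
outer loop
vertex -1.206 2.587 -3.156
vertex -1.324 4.549 -3.066
vertex -1.743 3.769 -3.947
endloop
endfacet
facet normal -0.335 -0.624 -0.706
outer loop
vertex -1.743 3.769 -3.947
vertex 0.244 2.711 -3.954
vertex -1.206 2.587 -3.156
endloop
endfacet
facet normal 0.335 0.625 0.705
outer loop
vertex -0.787 3.368 -2.274
vertex 0.126 4.673 -3.864
vertex -1.324 4.549 -3.066
endloop
endfacet
facet normal 0.353 -0.778 0.521
outer loop
vertex 0.663 3.491 -3.073
vertex -0.787 3.368 -2.274
vertex 0.244 2.711 -3.954
endloop
endfacet
facet normal 0.336 0.624 0.705
outer loop
vertex 0.663 3.491 -3.073
vertex 0.126 4.673 -3.864
vertex -0.787 3.368 -2.274
endloop
endfacet
facet normal -0.353 0.777 -0.521
outer loop
vertex -1.324 4.549 -3.066
vertex 0.126 4.673 -3.864
vertex -1.743 3.769 -3.947
endloop
endfacet
facet normal -0.335 -0.625 -0.705
outer loop
vertex -0.293 3.892 -4.746
vertex 0.244 2.711 -3.954
vertex -1.743 3.769 -3.947
endloop
endfacet
facet normal -0.353 0.777 -0.521
outer loop
vertex -1.743 3.769 -3.947
vertex 0.126 4.673 -3.864
vertex -0.293 3.892 -4.746
endloop
endfacet
facet normal 0.873 0.074 -0.481
outer loop
vertex -0.293 3.892 -4.746
vertex 0.663 3.491 -3.073
vertex 0.244 2.711 -3.954
endloop
endfacet
facet normal 0.873 0.075 -0.481
outer loop
vertex 0.126 4.673 -3.864
vertex 0.663 3.491 -3.073
vertex -0.293 3.892 -4.746
endloop
endfacet
facet normal 0.136 0.543 -0.828
outer loop
vertex 3.683 -0.966 -1.515
vertex 3.138 -0.329 -1.187
vertex 4.029 -0.408 -1.092
endloop
endfacet
facet normal 0.886 -0.441 -0.143
outer loop
vertex 3.683 -0.966 -1.515
vertex 4.029 -0.408 -1.092
vertex 3.487 -1.748 -0.321
endloop
endfacet
facet normal 0.886 -0.441 -0.145
outer loop
vertex 3.487 -1.748 -0.321
vertex 4.029 -0.408 -1.092
vertex 3.834 -1.19 0.101
endloop
endfacet
facet normal -0.135 -0.543 0.829
outer loop
vertex 3.487 -1.748 -0.321
vertex 3.834 -1.19 0.101
vertex 2.942 -1.111 0.007
endloop
endfacet
facet normal 0.136 0.543 -0.829
outer loop
vertex 4.029 -0.408 -1.092
vertex 3.138 -0.329 -1.187
vertex 3.705 0.209 -0.741
endloop
endfacet
facet normal 0.900 0.283 0.333
outer loop
vertex 4.029 -0.408 -1.092
vertex 3.705 0.209 -0.741
vertex 3.834 -1.19 0.101
endloop
endfacet
facet normal 0.899 0.284 0.333
outer loop
vertex 3.834 -1.19 0.101
vertex 3.705 0.209 -0.741
vertex 3.509 -0.573 0.453
endloop
endfacet
facet normal -0.135 -0.544 0.828
outer loop
vertex 3.834 -1.19 0.101
vertex 3.509 -0.573 0.453
vertex 2.942 -1.111 0.007
endloop
endfacet
facet normal 0.136 0.544 -0.828
outer loop
vertex 3.705 0.209 -0.741
vertex 3.138 -0.329 -1.187
vertex 2.953 0.421 -0.725
endloop
endfacet
facet normal 0.236 0.795 0.559
outer loop
vertex 3.705 0.209 -0.741
vertex 2.953 0.421 -0.725
vertex 3.509 -0.573 0.453
endloop
endfacet
facet normal 0.235 0.795 0.560
outer loop
vertex 3.509 -0.573 0.453
vertex 2.953 0.421 -0.725
vertex 2.757 -0.361 0.468
endloop
endfacet
facet normal -0.137 -0.543 0.829
outer loop
vertex 3.509 -0.573 0.453
vertex 2.757 -0.361 0.468
vertex 2.942 -1.111 0.007
endloop
endfacet
facet normal 0.136 0.544 -0.828
outer loop
vertex 2.953 0.421 -0.725
vertex 3.138 -0.329 -1.187
vertex 2.341 0.068 -1.057
endloop
endfacet
facet normal -0.606 0.707 0.364
outer loop
vertex 2.953 0.421 -0.725
vertex 2.341 0.068 -1.057
vertex 2.757 -0.361 0.468
endloop
endfacet
facet normal -0.606 0.707 0.364
outer loop
vertex 2.757 -0.361 0.468
vertex 2.341 0.068 -1.057
vertex 2.145 -0.714 0.136
endloop
endfacet
facet normal -0.136 -0.543 0.829
outer loop
vertex 2.757 -0.361 0.468
vertex 2.145 -0.714 0.136
vertex 2.942 -1.111 0.007
endloop
endfacet
facet normal 0.136 0.544 -0.828
outer loop
vertex 2.341 0.068 -1.057
vertex 3.138 -0.329 -1.187
vertex 2.329 -0.584 -1.487
endloop
endfacet
facet normal -0.991 0.088 -0.105
outer loop
vertex 2.341 0.068 -1.057
vertex 2.329 -0.584 -1.487
vertex 2.145 -0.714 0.136
endloop
endfacet
facet normal -0.991 0.088 -0.105
outer loop
vertex 2.145 -0.714 0.136
vertex 2.329 -0.584 -1.487
vertex 2.133 -1.366 -0.293
endloop
endfacet
facet normal -0.136 -0.543 0.829
outer loop
vertex 2.145 -0.714 0.136
vertex 2.133 -1.366 -0.293
vertex 2.942 -1.111 0.007
endloop
endfacet
facet normal 0.136 0.543 -0.829
outer loop
vertex 2.329 -0.584 -1.487
vertex 3.138 -0.329 -1.187
vertex 2.926 -1.044 -1.69
endloop
endfacet
facet normal -0.630 -0.599 -0.495
outer loop
vertex 2.329 -0.584 -1.487
vertex 2.926 -1.044 -1.69
vertex 2.133 -1.366 -0.293
endloop
endfacet
facet normal -0.630 -0.598 -0.495
outer loop
vertex 2.133 -1.366 -0.293
vertex 2.926 -1.044 -1.69
vertex 2.73 -1.826 -0.497
endloop
endfacet
facet normal -0.136 -0.544 0.828
outer loop
vertex 2.133 -1.366 -0.293
vertex 2.73 -1.826 -0.497
vertex 2.942 -1.111 0.007
endloop
endfacet
facet normal 0.136 0.543 -0.829
outer loop
vertex 2.926 -1.044 -1.69
vertex 3.138 -0.329 -1.187
vertex 3.683 -0.966 -1.515
endloop
endfacet
facet normal 0.204 -0.834 -0.513
outer loop
vertex 2.926 -1.044 -1.69
vertex 3.683 -0.966 -1.515
vertex 2.73 -1.826 -0.497
endloop
endfacet
facet normal 0.205 -0.834 -0.512
outer loop
vertex 2.73 -1.826 -0.497
vertex 3.683 -0.966 -1.515
vertex 3.487 -1.748 -0.321
endloop
endfacet
facet normal -0.137 -0.543 0.828
outer loop
vertex 2.73 -1.826 -0.497
vertex 3.487 -1.748 -0.321
vertex 2.942 -1.111 0.007
endloop
endfacet

endsolid


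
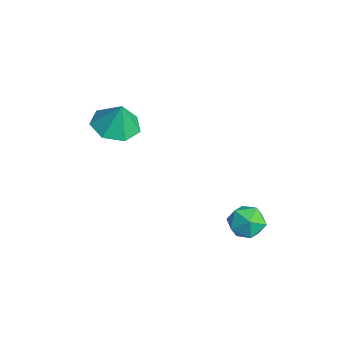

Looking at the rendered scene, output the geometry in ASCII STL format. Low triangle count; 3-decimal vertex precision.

solid 
facet normal -0.238 -0.146 -0.960
outer loop
vertex -3.155 -1.942 1.649
vertex -3.853 -1.214 1.711
vertex -2.879 -1.132 1.457
endloop
endfacet
facet normal 0.888 -0.205 0.412
outer loop
vertex -3.155 -1.942 1.649
vertex -2.879 -1.132 1.457
vertex -3.547 -1.026 2.949
endloop
endfacet
facet normal -0.238 -0.147 -0.960
outer loop
vertex -2.879 -1.132 1.457
vertex -3.853 -1.214 1.711
vertex -3.336 -0.385 1.456
endloop
endfacet
facet normal 0.806 0.494 0.326
outer loop
vertex -2.879 -1.132 1.457
vertex -3.336 -0.385 1.456
vertex -3.547 -1.026 2.949
endloop
endfacet
facet normal -0.238 -0.147 -0.960
outer loop
vertex -3.336 -0.385 1.456
vertex -3.853 -1.214 1.711
vertex -4.183 -0.262 1.647
endloop
endfacet
facet normal 0.221 0.884 0.411
outer loop
vertex -3.336 -0.385 1.456
vertex -4.183 -0.262 1.647
vertex -3.547 -1.026 2.949
endloop
endfacet
facet normal -0.237 -0.147 -0.960
outer loop
vertex -4.183 -0.262 1.647
vertex -3.853 -1.214 1.711
vertex -4.781 -0.856 1.885
endloop
endfacet
facet normal -0.428 0.673 0.604
outer loop
vertex -4.183 -0.262 1.647
vertex -4.781 -0.856 1.885
vertex -3.547 -1.026 2.949
endloop
endfacet
facet normal -0.237 -0.146 -0.961
outer loop
vertex -4.781 -0.856 1.885
vertex -3.853 -1.214 1.711
vertex -4.681 -1.72 1.992
endloop
endfacet
facet normal -0.651 0.019 0.758
outer loop
vertex -4.781 -0.856 1.885
vertex -4.681 -1.72 1.992
vertex -3.547 -1.026 2.949
endloop
endfacet
facet normal -0.237 -0.146 -0.961
outer loop
vertex -4.681 -1.72 1.992
vertex -3.853 -1.214 1.711
vertex -3.957 -2.203 1.887
endloop
endfacet
facet normal -0.281 -0.587 0.759
outer loop
vertex -4.681 -1.72 1.992
vertex -3.957 -2.203 1.887
vertex -3.547 -1.026 2.949
endloop
endfacet
facet normal -0.238 -0.146 -0.960
outer loop
vertex -3.957 -2.203 1.887
vertex -3.853 -1.214 1.711
vertex -3.155 -1.942 1.649
endloop
endfacet
facet normal 0.403 -0.686 0.605
outer loop
vertex -3.957 -2.203 1.887
vertex -3.155 -1.942 1.649
vertex -3.547 -1.026 2.949
endloop
endfacet
facet normal -0.585 0.649 0.487
outer loop
vertex 0.445 3.163 -1.322
vertex 0.033 2.531 -0.975
vertex 0.7 2.849 -0.597
endloop
endfacet
facet normal 0.064 0.924 0.378
outer loop
vertex 0.445 3.163 -1.322
vertex 0.7 2.849 -0.597
vertex 1.256 3.049 -1.181
endloop
endfacet
facet normal 0.187 0.927 -0.326
outer loop
vertex 0.445 3.163 -1.322
vertex 1.256 3.049 -1.181
vertex 0.932 2.854 -1.92
endloop
endfacet
facet normal -0.386 0.653 -0.652
outer loop
vertex 0.445 3.163 -1.322
vertex 0.932 2.854 -1.92
vertex 0.176 2.534 -1.793
endloop
endfacet
facet normal -0.864 0.481 -0.149
outer loop
vertex 0.445 3.163 -1.322
vertex 0.176 2.534 -1.793
vertex 0.033 2.531 -0.975
endloop
endfacet
facet normal 0.542 0.490 0.683
outer loop
vertex 1.256 3.049 -1.181
vertex 0.7 2.849 -0.597
vertex 1.344 2.346 -0.747
endloop
endfacet
facet normal -0.509 0.045 0.860
outer loop
vertex 0.7 2.849 -0.597
vertex 0.033 2.531 -0.975
vertex 0.588 2.026 -0.62
endloop
endfacet
facet normal -0.960 -0.224 -0.169
outer loop
vertex 0.033 2.531 -0.975
vertex 0.176 2.534 -1.793
vertex 0.264 1.831 -1.359
endloop
endfacet
facet normal -0.187 0.053 -0.981
outer loop
vertex 0.176 2.534 -1.793
vertex 0.932 2.854 -1.92
vertex 0.82 2.031 -1.943
endloop
endfacet
facet normal 0.741 0.494 -0.455
outer loop
vertex 0.932 2.854 -1.92
vertex 1.256 3.049 -1.181
vertex 1.487 2.349 -1.565
endloop
endfacet
facet normal 0.386 -0.653 0.652
outer loop
vertex 1.075 1.717 -1.218
vertex 1.344 2.346 -0.747
vertex 0.588 2.026 -0.62
endloop
endfacet
facet normal -0.187 -0.927 0.326
outer loop
vertex 1.075 1.717 -1.218
vertex 0.588 2.026 -0.62
vertex 0.264 1.831 -1.359
endloop
endfacet
facet normal -0.064 -0.924 -0.378
outer loop
vertex 1.075 1.717 -1.218
vertex 0.264 1.831 -1.359
vertex 0.82 2.031 -1.943
endloop
endfacet
facet normal 0.585 -0.649 -0.487
outer loop
vertex 1.075 1.717 -1.218
vertex 0.82 2.031 -1.943
vertex 1.487 2.349 -1.565
endloop
endfacet
facet normal 0.864 -0.481 0.149
outer loop
vertex 1.075 1.717 -1.218
vertex 1.487 2.349 -1.565
vertex 1.344 2.346 -0.747
endloop
endfacet
facet normal 0.187 -0.053 0.981
outer loop
vertex 0.588 2.026 -0.62
vertex 1.344 2.346 -0.747
vertex 0.7 2.849 -0.597
endloop
endfacet
facet normal -0.741 -0.494 0.455
outer loop
vertex 0.264 1.831 -1.359
vertex 0.588 2.026 -0.62
vertex 0.033 2.531 -0.975
endloop
endfacet
facet normal -0.542 -0.490 -0.683
outer loop
vertex 0.82 2.031 -1.943
vertex 0.264 1.831 -1.359
vertex 0.176 2.534 -1.793
endloop
endfacet
facet normal 0.509 -0.045 -0.860
outer loop
vertex 1.487 2.349 -1.565
vertex 0.82 2.031 -1.943
vertex 0.932 2.854 -1.92
endloop
endfacet
facet normal 0.960 0.224 0.169
outer loop
vertex 1.344 2.346 -0.747
vertex 1.487 2.349 -1.565
vertex 1.256 3.049 -1.181
endloop
endfacet

endsolid


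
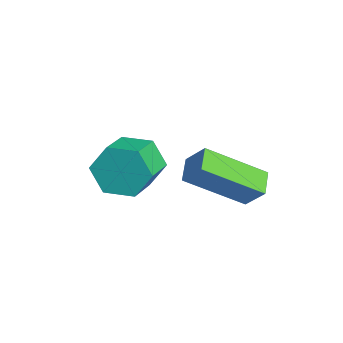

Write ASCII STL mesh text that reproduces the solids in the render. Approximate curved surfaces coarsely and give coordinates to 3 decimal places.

solid 
facet normal -0.839 0.449 -0.308
outer loop
vertex -3.809 0.933 -0.002
vertex -4.275 0.597 0.779
vertex -3.828 1.457 0.814
endloop
endfacet
facet normal 0.543 0.712 -0.445
outer loop
vertex -3.809 0.933 -0.002
vertex -3.828 1.457 0.814
vertex -2.659 0.319 0.419
endloop
endfacet
facet normal 0.543 0.712 -0.445
outer loop
vertex -2.659 0.319 0.419
vertex -3.828 1.457 0.814
vertex -2.678 0.843 1.235
endloop
endfacet
facet normal 0.839 -0.448 0.307
outer loop
vertex -2.659 0.319 0.419
vertex -2.678 0.843 1.235
vertex -3.125 -0.017 1.201
endloop
endfacet
facet normal -0.839 0.449 -0.308
outer loop
vertex -3.828 1.457 0.814
vertex -4.275 0.597 0.779
vertex -4.294 1.121 1.595
endloop
endfacet
facet normal 0.255 0.824 0.506
outer loop
vertex -3.828 1.457 0.814
vertex -4.294 1.121 1.595
vertex -2.678 0.843 1.235
endloop
endfacet
facet normal 0.254 0.824 0.506
outer loop
vertex -2.678 0.843 1.235
vertex -4.294 1.121 1.595
vertex -3.144 0.507 2.017
endloop
endfacet
facet normal 0.839 -0.448 0.307
outer loop
vertex -2.678 0.843 1.235
vertex -3.144 0.507 2.017
vertex -3.125 -0.017 1.201
endloop
endfacet
facet normal -0.839 0.448 -0.307
outer loop
vertex -4.294 1.121 1.595
vertex -4.275 0.597 0.779
vertex -4.741 0.261 1.561
endloop
endfacet
facet normal -0.289 0.113 0.951
outer loop
vertex -4.294 1.121 1.595
vertex -4.741 0.261 1.561
vertex -3.144 0.507 2.017
endloop
endfacet
facet normal -0.289 0.111 0.951
outer loop
vertex -3.144 0.507 2.017
vertex -4.741 0.261 1.561
vertex -3.591 -0.353 1.982
endloop
endfacet
facet normal 0.839 -0.449 0.308
outer loop
vertex -3.144 0.507 2.017
vertex -3.591 -0.353 1.982
vertex -3.125 -0.017 1.201
endloop
endfacet
facet normal -0.839 0.448 -0.307
outer loop
vertex -4.741 0.261 1.561
vertex -4.275 0.597 0.779
vertex -4.722 -0.263 0.745
endloop
endfacet
facet normal -0.543 -0.712 0.445
outer loop
vertex -4.741 0.261 1.561
vertex -4.722 -0.263 0.745
vertex -3.591 -0.353 1.982
endloop
endfacet
facet normal -0.543 -0.712 0.445
outer loop
vertex -3.591 -0.353 1.982
vertex -4.722 -0.263 0.745
vertex -3.572 -0.877 1.166
endloop
endfacet
facet normal 0.839 -0.449 0.308
outer loop
vertex -3.591 -0.353 1.982
vertex -3.572 -0.877 1.166
vertex -3.125 -0.017 1.201
endloop
endfacet
facet normal -0.839 0.448 -0.307
outer loop
vertex -4.722 -0.263 0.745
vertex -4.275 0.597 0.779
vertex -4.256 0.073 -0.037
endloop
endfacet
facet normal -0.255 -0.824 -0.506
outer loop
vertex -4.722 -0.263 0.745
vertex -4.256 0.073 -0.037
vertex -3.572 -0.877 1.166
endloop
endfacet
facet normal -0.254 -0.824 -0.506
outer loop
vertex -3.572 -0.877 1.166
vertex -4.256 0.073 -0.037
vertex -3.106 -0.541 0.385
endloop
endfacet
facet normal 0.839 -0.449 0.308
outer loop
vertex -3.572 -0.877 1.166
vertex -3.106 -0.541 0.385
vertex -3.125 -0.017 1.201
endloop
endfacet
facet normal -0.839 0.449 -0.308
outer loop
vertex -4.256 0.073 -0.037
vertex -4.275 0.597 0.779
vertex -3.809 0.933 -0.002
endloop
endfacet
facet normal 0.289 -0.112 -0.951
outer loop
vertex -4.256 0.073 -0.037
vertex -3.809 0.933 -0.002
vertex -3.106 -0.541 0.385
endloop
endfacet
facet normal 0.288 -0.112 -0.951
outer loop
vertex -3.106 -0.541 0.385
vertex -3.809 0.933 -0.002
vertex -2.659 0.319 0.419
endloop
endfacet
facet normal 0.839 -0.448 0.307
outer loop
vertex -3.106 -0.541 0.385
vertex -2.659 0.319 0.419
vertex -3.125 -0.017 1.201
endloop
endfacet
facet normal -0.453 -0.476 -0.754
outer loop
vertex -1.942 1.673 2.394
vertex -1.843 3.47 1.2
vertex -1.177 1.428 2.089
endloop
endfacet
facet normal -0.046 -0.832 0.553
outer loop
vertex -0.737 1.89 2.82
vertex -1.942 1.673 2.394
vertex -1.177 1.428 2.089
endloop
endfacet
facet normal -0.453 -0.476 -0.754
outer loop
vertex -1.177 1.428 2.089
vertex -1.843 3.47 1.2
vertex -1.077 3.225 0.895
endloop
endfacet
facet normal 0.890 -0.286 -0.355
outer loop
vertex -1.077 3.225 0.895
vertex -0.737 1.89 2.82
vertex -1.177 1.428 2.089
endloop
endfacet
facet normal -0.890 0.285 0.355
outer loop
vertex -1.942 1.673 2.394
vertex -1.403 3.932 1.931
vertex -1.843 3.47 1.2
endloop
endfacet
facet normal -0.046 -0.832 0.553
outer loop
vertex -1.503 2.135 3.125
vertex -1.942 1.673 2.394
vertex -0.737 1.89 2.82
endloop
endfacet
facet normal -0.890 0.285 0.355
outer loop
vertex -1.503 2.135 3.125
vertex -1.403 3.932 1.931
vertex -1.942 1.673 2.394
endloop
endfacet
facet normal 0.046 0.832 -0.553
outer loop
vertex -1.843 3.47 1.2
vertex -1.403 3.932 1.931
vertex -1.077 3.225 0.895
endloop
endfacet
facet normal 0.891 -0.285 -0.355
outer loop
vertex -0.638 3.687 1.626
vertex -0.737 1.89 2.82
vertex -1.077 3.225 0.895
endloop
endfacet
facet normal 0.046 0.832 -0.553
outer loop
vertex -1.077 3.225 0.895
vertex -1.403 3.932 1.931
vertex -0.638 3.687 1.626
endloop
endfacet
facet normal 0.453 0.476 0.754
outer loop
vertex -0.638 3.687 1.626
vertex -1.503 2.135 3.125
vertex -0.737 1.89 2.82
endloop
endfacet
facet normal 0.453 0.476 0.754
outer loop
vertex -1.403 3.932 1.931
vertex -1.503 2.135 3.125
vertex -0.638 3.687 1.626
endloop
endfacet

endsolid


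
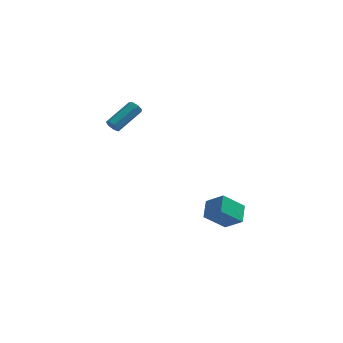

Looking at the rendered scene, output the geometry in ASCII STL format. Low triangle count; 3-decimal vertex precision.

solid 
facet normal -0.618 -0.645 -0.450
outer loop
vertex -2.175 -1.883 2.81
vertex -2.51 -1.828 3.191
vertex -2.474 -1.56 2.758
endloop
endfacet
facet normal 0.404 0.231 -0.885
outer loop
vertex -2.175 -1.883 2.81
vertex -2.474 -1.56 2.758
vertex -0.915 -0.567 3.728
endloop
endfacet
facet normal 0.403 0.232 -0.885
outer loop
vertex -0.915 -0.567 3.728
vertex -2.474 -1.56 2.758
vertex -1.214 -0.245 3.676
endloop
endfacet
facet normal 0.617 0.646 0.449
outer loop
vertex -0.915 -0.567 3.728
vertex -1.214 -0.245 3.676
vertex -1.25 -0.512 4.109
endloop
endfacet
facet normal -0.618 -0.645 -0.450
outer loop
vertex -2.474 -1.56 2.758
vertex -2.51 -1.828 3.191
vertex -2.8 -1.439 3.032
endloop
endfacet
facet normal -0.276 0.714 -0.644
outer loop
vertex -2.474 -1.56 2.758
vertex -2.8 -1.439 3.032
vertex -1.214 -0.245 3.676
endloop
endfacet
facet normal -0.276 0.714 -0.644
outer loop
vertex -1.214 -0.245 3.676
vertex -2.8 -1.439 3.032
vertex -1.54 -0.124 3.95
endloop
endfacet
facet normal 0.617 0.646 0.449
outer loop
vertex -1.214 -0.245 3.676
vertex -1.54 -0.124 3.95
vertex -1.25 -0.512 4.109
endloop
endfacet
facet normal -0.618 -0.645 -0.451
outer loop
vertex -2.8 -1.439 3.032
vertex -2.51 -1.828 3.191
vertex -2.908 -1.611 3.426
endloop
endfacet
facet normal -0.748 0.659 0.083
outer loop
vertex -2.8 -1.439 3.032
vertex -2.908 -1.611 3.426
vertex -1.54 -0.124 3.95
endloop
endfacet
facet normal -0.748 0.659 0.083
outer loop
vertex -1.54 -0.124 3.95
vertex -2.908 -1.611 3.426
vertex -1.647 -0.295 4.344
endloop
endfacet
facet normal 0.618 0.646 0.448
outer loop
vertex -1.54 -0.124 3.95
vertex -1.647 -0.295 4.344
vertex -1.25 -0.512 4.109
endloop
endfacet
facet normal -0.617 -0.645 -0.450
outer loop
vertex -2.908 -1.611 3.426
vertex -2.51 -1.828 3.191
vertex -2.716 -1.946 3.643
endloop
endfacet
facet normal -0.656 0.108 0.747
outer loop
vertex -2.908 -1.611 3.426
vertex -2.716 -1.946 3.643
vertex -1.647 -0.295 4.344
endloop
endfacet
facet normal -0.656 0.108 0.747
outer loop
vertex -1.647 -0.295 4.344
vertex -2.716 -1.946 3.643
vertex -1.456 -0.63 4.56
endloop
endfacet
facet normal 0.619 0.643 0.451
outer loop
vertex -1.647 -0.295 4.344
vertex -1.456 -0.63 4.56
vertex -1.25 -0.512 4.109
endloop
endfacet
facet normal -0.618 -0.645 -0.450
outer loop
vertex -2.716 -1.946 3.643
vertex -2.51 -1.828 3.191
vertex -2.369 -2.192 3.519
endloop
endfacet
facet normal -0.069 -0.525 0.848
outer loop
vertex -2.716 -1.946 3.643
vertex -2.369 -2.192 3.519
vertex -1.456 -0.63 4.56
endloop
endfacet
facet normal -0.071 -0.524 0.849
outer loop
vertex -1.456 -0.63 4.56
vertex -2.369 -2.192 3.519
vertex -1.109 -0.876 4.437
endloop
endfacet
facet normal 0.617 0.645 0.451
outer loop
vertex -1.456 -0.63 4.56
vertex -1.109 -0.876 4.437
vertex -1.25 -0.512 4.109
endloop
endfacet
facet normal -0.618 -0.645 -0.450
outer loop
vertex -2.369 -2.192 3.519
vertex -2.51 -1.828 3.191
vertex -2.129 -2.164 3.149
endloop
endfacet
facet normal 0.569 -0.761 0.311
outer loop
vertex -2.369 -2.192 3.519
vertex -2.129 -2.164 3.149
vertex -1.109 -0.876 4.437
endloop
endfacet
facet normal 0.568 -0.762 0.312
outer loop
vertex -1.109 -0.876 4.437
vertex -2.129 -2.164 3.149
vertex -0.868 -0.848 4.067
endloop
endfacet
facet normal 0.617 0.645 0.451
outer loop
vertex -1.109 -0.876 4.437
vertex -0.868 -0.848 4.067
vertex -1.25 -0.512 4.109
endloop
endfacet
facet normal -0.618 -0.644 -0.450
outer loop
vertex -2.129 -2.164 3.149
vertex -2.51 -1.828 3.191
vertex -2.175 -1.883 2.81
endloop
endfacet
facet normal 0.779 -0.426 -0.459
outer loop
vertex -2.129 -2.164 3.149
vertex -2.175 -1.883 2.81
vertex -0.868 -0.848 4.067
endloop
endfacet
facet normal 0.779 -0.425 -0.460
outer loop
vertex -0.868 -0.848 4.067
vertex -2.175 -1.883 2.81
vertex -0.915 -0.567 3.728
endloop
endfacet
facet normal 0.617 0.646 0.450
outer loop
vertex -0.868 -0.848 4.067
vertex -0.915 -0.567 3.728
vertex -1.25 -0.512 4.109
endloop
endfacet
facet normal -0.704 0.374 -0.603
outer loop
vertex 2.886 -1.298 -3.432
vertex 4.154 -0.821 -4.617
vertex 2.771 -2.48 -4.031
endloop
endfacet
facet normal -0.704 -0.265 0.659
outer loop
vertex 3.786 -3.019 -3.163
vertex 2.886 -1.298 -3.432
vertex 2.771 -2.48 -4.031
endloop
endfacet
facet normal -0.704 0.374 -0.603
outer loop
vertex 2.771 -2.48 -4.031
vertex 4.154 -0.821 -4.617
vertex 4.039 -2.003 -5.216
endloop
endfacet
facet normal -0.087 -0.889 -0.450
outer loop
vertex 4.039 -2.003 -5.216
vertex 3.786 -3.019 -3.163
vertex 2.771 -2.48 -4.031
endloop
endfacet
facet normal 0.087 0.889 0.450
outer loop
vertex 2.886 -1.298 -3.432
vertex 5.169 -1.36 -3.749
vertex 4.154 -0.821 -4.617
endloop
endfacet
facet normal -0.704 -0.265 0.659
outer loop
vertex 3.901 -1.837 -2.564
vertex 2.886 -1.298 -3.432
vertex 3.786 -3.019 -3.163
endloop
endfacet
facet normal 0.087 0.889 0.450
outer loop
vertex 3.901 -1.837 -2.564
vertex 5.169 -1.36 -3.749
vertex 2.886 -1.298 -3.432
endloop
endfacet
facet normal 0.704 0.265 -0.659
outer loop
vertex 4.154 -0.821 -4.617
vertex 5.169 -1.36 -3.749
vertex 4.039 -2.003 -5.216
endloop
endfacet
facet normal -0.087 -0.889 -0.450
outer loop
vertex 5.054 -2.542 -4.348
vertex 3.786 -3.019 -3.163
vertex 4.039 -2.003 -5.216
endloop
endfacet
facet normal 0.704 0.265 -0.659
outer loop
vertex 4.039 -2.003 -5.216
vertex 5.169 -1.36 -3.749
vertex 5.054 -2.542 -4.348
endloop
endfacet
facet normal 0.704 -0.374 0.603
outer loop
vertex 5.054 -2.542 -4.348
vertex 3.901 -1.837 -2.564
vertex 3.786 -3.019 -3.163
endloop
endfacet
facet normal 0.704 -0.374 0.603
outer loop
vertex 5.169 -1.36 -3.749
vertex 3.901 -1.837 -2.564
vertex 5.054 -2.542 -4.348
endloop
endfacet

endsolid
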